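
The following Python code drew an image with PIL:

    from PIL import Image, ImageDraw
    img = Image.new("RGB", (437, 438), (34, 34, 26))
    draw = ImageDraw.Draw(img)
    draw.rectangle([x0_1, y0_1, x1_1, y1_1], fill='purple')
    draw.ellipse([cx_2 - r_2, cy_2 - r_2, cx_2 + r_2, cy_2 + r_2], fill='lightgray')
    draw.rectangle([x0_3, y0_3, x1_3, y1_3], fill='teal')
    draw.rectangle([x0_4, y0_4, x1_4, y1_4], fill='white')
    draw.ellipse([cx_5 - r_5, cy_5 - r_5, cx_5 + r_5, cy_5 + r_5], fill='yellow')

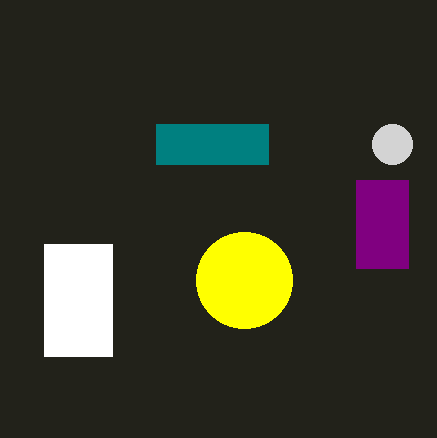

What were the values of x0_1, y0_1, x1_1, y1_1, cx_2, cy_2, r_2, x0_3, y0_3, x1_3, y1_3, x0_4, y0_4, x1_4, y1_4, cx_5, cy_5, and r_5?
x0_1 = 356, y0_1 = 180, x1_1 = 408, y1_1 = 268, cx_2 = 392, cy_2 = 144, r_2 = 20, x0_3 = 156, y0_3 = 124, x1_3 = 268, y1_3 = 164, x0_4 = 44, y0_4 = 244, x1_4 = 112, y1_4 = 356, cx_5 = 244, cy_5 = 280, r_5 = 48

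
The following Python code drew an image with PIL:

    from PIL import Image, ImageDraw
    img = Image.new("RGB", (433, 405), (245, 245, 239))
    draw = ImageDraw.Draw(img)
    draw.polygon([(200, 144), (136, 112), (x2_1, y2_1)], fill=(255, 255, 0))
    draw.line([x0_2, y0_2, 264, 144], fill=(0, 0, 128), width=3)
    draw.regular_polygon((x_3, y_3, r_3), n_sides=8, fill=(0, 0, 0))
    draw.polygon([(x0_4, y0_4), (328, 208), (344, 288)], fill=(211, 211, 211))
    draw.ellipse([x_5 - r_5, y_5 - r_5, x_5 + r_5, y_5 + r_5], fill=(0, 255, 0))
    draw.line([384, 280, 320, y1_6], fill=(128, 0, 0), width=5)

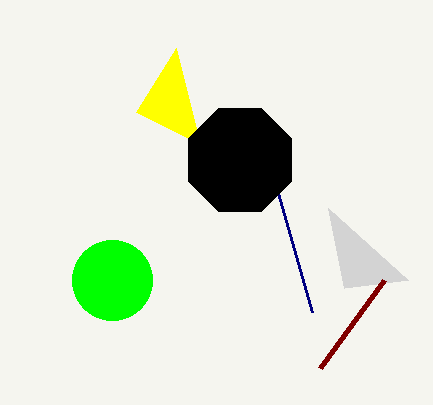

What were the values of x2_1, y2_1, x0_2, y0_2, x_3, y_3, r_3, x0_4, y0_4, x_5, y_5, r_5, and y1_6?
x2_1 = 176; y2_1 = 48; x0_2 = 312; y0_2 = 312; x_3 = 240; y_3 = 160; r_3 = 56; x0_4 = 408; y0_4 = 280; x_5 = 112; y_5 = 280; r_5 = 40; y1_6 = 368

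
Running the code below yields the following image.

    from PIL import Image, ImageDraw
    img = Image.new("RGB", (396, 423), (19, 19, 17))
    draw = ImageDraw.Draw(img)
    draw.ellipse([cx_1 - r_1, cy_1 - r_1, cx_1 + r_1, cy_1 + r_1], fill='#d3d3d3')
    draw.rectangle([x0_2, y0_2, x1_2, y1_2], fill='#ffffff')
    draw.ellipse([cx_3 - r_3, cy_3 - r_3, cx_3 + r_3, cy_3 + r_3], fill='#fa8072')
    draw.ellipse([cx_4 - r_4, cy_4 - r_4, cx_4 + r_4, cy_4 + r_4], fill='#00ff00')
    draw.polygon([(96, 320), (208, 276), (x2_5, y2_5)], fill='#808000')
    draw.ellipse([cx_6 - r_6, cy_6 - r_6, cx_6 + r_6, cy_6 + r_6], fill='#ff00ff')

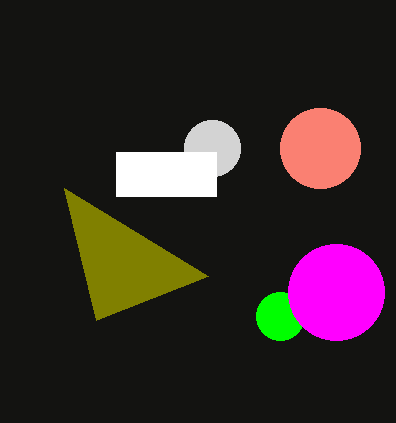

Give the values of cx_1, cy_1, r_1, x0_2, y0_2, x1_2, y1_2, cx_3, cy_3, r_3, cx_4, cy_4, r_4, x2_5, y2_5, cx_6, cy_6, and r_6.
cx_1 = 212
cy_1 = 148
r_1 = 28
x0_2 = 116
y0_2 = 152
x1_2 = 216
y1_2 = 196
cx_3 = 320
cy_3 = 148
r_3 = 40
cx_4 = 280
cy_4 = 316
r_4 = 24
x2_5 = 64
y2_5 = 188
cx_6 = 336
cy_6 = 292
r_6 = 48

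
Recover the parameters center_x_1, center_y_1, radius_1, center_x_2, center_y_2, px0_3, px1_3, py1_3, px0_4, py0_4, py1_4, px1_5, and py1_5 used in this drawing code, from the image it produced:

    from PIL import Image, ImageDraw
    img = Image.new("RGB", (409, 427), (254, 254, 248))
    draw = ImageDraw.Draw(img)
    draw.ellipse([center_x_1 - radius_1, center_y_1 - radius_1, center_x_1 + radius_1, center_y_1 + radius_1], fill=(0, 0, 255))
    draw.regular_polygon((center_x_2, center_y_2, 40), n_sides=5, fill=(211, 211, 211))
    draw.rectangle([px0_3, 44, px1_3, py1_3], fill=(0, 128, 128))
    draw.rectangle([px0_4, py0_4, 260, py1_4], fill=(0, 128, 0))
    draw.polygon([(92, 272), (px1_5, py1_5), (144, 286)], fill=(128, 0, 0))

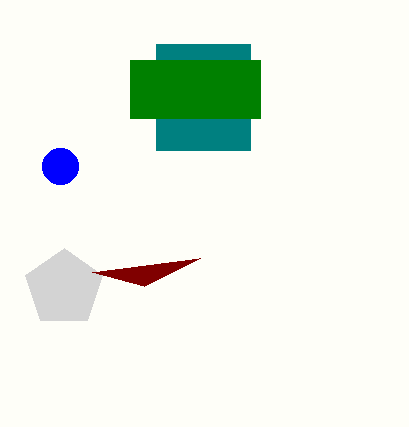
center_x_1 = 60, center_y_1 = 166, radius_1 = 18, center_x_2 = 64, center_y_2 = 288, px0_3 = 156, px1_3 = 250, py1_3 = 150, px0_4 = 130, py0_4 = 60, py1_4 = 118, px1_5 = 200, py1_5 = 258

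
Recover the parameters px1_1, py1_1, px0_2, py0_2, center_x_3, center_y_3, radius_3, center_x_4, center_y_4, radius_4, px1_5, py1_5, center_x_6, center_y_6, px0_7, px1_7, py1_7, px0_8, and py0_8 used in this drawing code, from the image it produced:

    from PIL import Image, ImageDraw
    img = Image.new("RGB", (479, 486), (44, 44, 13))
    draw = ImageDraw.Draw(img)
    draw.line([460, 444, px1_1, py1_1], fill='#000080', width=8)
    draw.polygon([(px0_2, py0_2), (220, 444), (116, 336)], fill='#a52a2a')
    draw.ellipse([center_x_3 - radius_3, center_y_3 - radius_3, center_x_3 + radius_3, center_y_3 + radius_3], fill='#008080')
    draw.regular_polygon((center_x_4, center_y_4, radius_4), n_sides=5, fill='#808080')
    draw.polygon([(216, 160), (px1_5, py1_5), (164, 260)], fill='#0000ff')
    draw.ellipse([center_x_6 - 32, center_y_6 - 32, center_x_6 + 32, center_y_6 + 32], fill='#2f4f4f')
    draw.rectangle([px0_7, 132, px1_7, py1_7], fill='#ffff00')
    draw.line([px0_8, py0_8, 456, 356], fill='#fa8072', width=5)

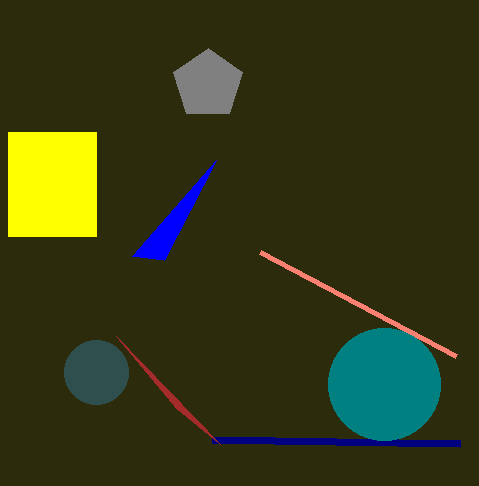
px1_1 = 212; py1_1 = 440; px0_2 = 176; py0_2 = 408; center_x_3 = 384; center_y_3 = 384; radius_3 = 56; center_x_4 = 208; center_y_4 = 84; radius_4 = 36; px1_5 = 132; py1_5 = 256; center_x_6 = 96; center_y_6 = 372; px0_7 = 8; px1_7 = 96; py1_7 = 236; px0_8 = 260; py0_8 = 252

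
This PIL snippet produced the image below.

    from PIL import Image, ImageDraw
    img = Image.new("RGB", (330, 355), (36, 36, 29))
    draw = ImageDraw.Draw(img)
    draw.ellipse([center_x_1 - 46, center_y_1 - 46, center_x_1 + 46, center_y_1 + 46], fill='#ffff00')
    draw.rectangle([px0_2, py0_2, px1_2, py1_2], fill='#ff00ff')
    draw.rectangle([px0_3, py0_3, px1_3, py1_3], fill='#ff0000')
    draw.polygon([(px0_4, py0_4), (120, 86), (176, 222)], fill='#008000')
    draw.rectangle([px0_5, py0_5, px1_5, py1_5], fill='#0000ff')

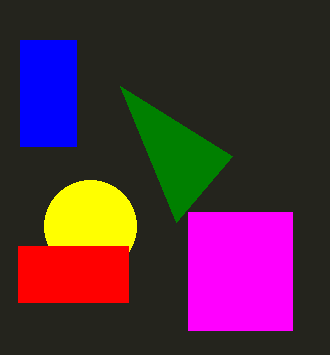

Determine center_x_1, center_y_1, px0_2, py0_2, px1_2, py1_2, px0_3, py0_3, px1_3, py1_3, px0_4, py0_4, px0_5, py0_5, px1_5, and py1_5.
center_x_1 = 90, center_y_1 = 226, px0_2 = 188, py0_2 = 212, px1_2 = 292, py1_2 = 330, px0_3 = 18, py0_3 = 246, px1_3 = 128, py1_3 = 302, px0_4 = 232, py0_4 = 156, px0_5 = 20, py0_5 = 40, px1_5 = 76, py1_5 = 146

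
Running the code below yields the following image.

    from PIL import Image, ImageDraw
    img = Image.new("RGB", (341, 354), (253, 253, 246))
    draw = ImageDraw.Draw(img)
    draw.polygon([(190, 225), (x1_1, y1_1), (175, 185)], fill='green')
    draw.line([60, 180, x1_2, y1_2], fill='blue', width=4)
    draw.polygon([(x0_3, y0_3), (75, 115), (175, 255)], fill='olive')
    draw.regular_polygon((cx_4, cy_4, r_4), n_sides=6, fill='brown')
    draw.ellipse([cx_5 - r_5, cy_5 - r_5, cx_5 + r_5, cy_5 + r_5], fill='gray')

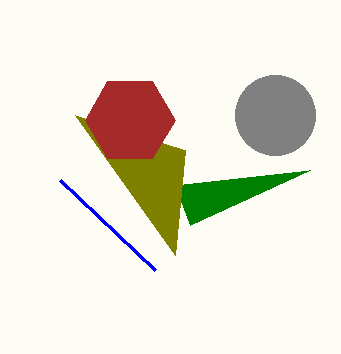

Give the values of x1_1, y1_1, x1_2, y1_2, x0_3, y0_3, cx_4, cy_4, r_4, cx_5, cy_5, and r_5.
x1_1 = 310
y1_1 = 170
x1_2 = 155
y1_2 = 270
x0_3 = 185
y0_3 = 150
cx_4 = 130
cy_4 = 120
r_4 = 45
cx_5 = 275
cy_5 = 115
r_5 = 40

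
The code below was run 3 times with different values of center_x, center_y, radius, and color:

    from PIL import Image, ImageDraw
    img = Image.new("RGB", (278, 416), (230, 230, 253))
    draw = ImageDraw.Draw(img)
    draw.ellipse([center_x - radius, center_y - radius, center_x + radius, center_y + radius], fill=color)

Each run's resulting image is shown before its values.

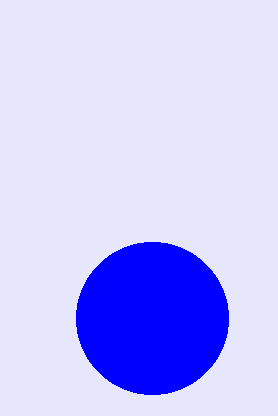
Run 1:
center_x = 152; center_y = 318; radius = 76; color = 'blue'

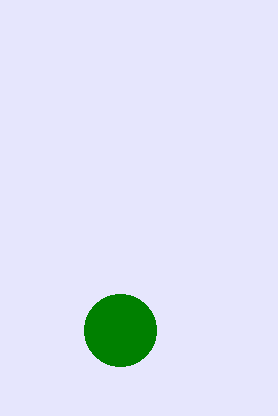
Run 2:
center_x = 120
center_y = 330
radius = 36
color = 'green'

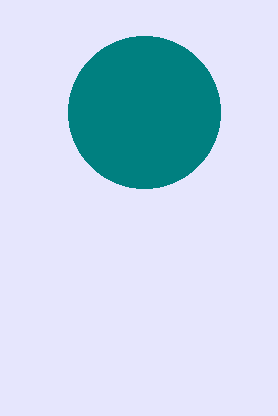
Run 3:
center_x = 144, center_y = 112, radius = 76, color = 'teal'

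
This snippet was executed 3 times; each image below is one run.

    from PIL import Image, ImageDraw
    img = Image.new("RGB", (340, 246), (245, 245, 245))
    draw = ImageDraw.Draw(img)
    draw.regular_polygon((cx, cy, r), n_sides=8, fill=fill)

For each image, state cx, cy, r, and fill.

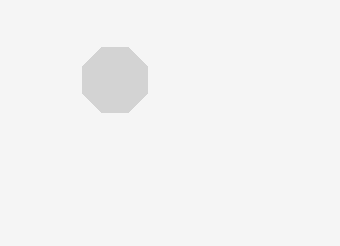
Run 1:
cx = 115; cy = 80; r = 35; fill = 'lightgray'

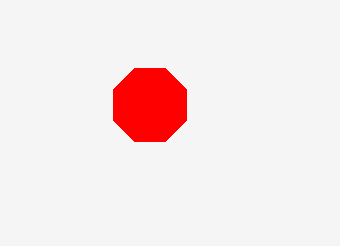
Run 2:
cx = 150, cy = 105, r = 40, fill = 'red'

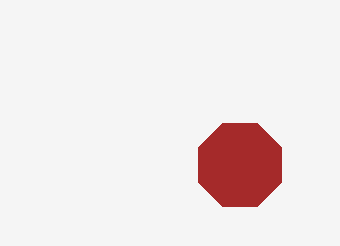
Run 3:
cx = 240
cy = 165
r = 45
fill = 'brown'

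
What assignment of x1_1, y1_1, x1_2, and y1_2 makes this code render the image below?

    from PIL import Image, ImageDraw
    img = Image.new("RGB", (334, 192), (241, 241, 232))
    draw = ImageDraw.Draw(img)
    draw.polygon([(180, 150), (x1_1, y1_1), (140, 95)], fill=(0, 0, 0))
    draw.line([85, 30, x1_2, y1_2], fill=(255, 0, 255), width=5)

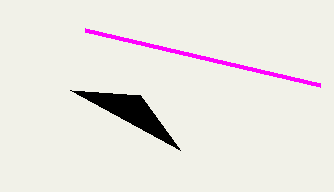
x1_1 = 70
y1_1 = 90
x1_2 = 320
y1_2 = 85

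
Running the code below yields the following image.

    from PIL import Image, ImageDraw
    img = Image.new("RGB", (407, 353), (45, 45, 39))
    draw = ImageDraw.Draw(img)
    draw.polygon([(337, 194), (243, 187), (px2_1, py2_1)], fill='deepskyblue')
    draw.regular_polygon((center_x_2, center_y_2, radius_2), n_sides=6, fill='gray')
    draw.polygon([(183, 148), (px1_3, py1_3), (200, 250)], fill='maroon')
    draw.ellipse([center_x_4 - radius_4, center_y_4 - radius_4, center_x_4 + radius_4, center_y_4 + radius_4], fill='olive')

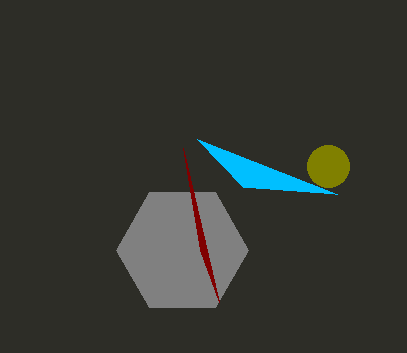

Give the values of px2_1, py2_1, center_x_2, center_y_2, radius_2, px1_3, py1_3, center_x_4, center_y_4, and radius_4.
px2_1 = 197, py2_1 = 139, center_x_2 = 182, center_y_2 = 250, radius_2 = 66, px1_3 = 219, py1_3 = 302, center_x_4 = 328, center_y_4 = 166, radius_4 = 21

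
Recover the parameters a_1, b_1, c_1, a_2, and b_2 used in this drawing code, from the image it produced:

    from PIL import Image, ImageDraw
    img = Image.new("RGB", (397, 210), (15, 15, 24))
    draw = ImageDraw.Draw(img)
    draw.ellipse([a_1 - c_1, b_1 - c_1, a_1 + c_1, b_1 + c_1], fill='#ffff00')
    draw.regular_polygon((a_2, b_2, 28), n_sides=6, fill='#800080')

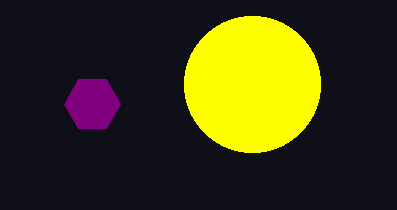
a_1 = 252
b_1 = 84
c_1 = 68
a_2 = 92
b_2 = 104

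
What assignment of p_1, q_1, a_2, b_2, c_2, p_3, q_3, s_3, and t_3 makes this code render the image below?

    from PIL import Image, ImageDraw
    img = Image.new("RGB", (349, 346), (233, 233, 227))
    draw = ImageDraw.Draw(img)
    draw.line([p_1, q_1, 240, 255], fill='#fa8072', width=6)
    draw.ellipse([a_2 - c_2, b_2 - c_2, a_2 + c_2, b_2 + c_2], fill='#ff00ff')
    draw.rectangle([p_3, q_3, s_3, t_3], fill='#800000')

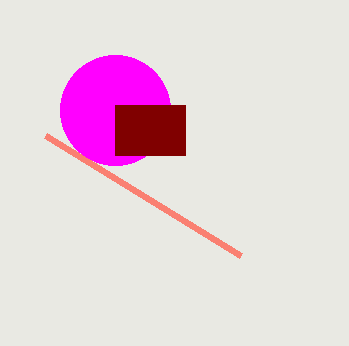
p_1 = 45, q_1 = 135, a_2 = 115, b_2 = 110, c_2 = 55, p_3 = 115, q_3 = 105, s_3 = 185, t_3 = 155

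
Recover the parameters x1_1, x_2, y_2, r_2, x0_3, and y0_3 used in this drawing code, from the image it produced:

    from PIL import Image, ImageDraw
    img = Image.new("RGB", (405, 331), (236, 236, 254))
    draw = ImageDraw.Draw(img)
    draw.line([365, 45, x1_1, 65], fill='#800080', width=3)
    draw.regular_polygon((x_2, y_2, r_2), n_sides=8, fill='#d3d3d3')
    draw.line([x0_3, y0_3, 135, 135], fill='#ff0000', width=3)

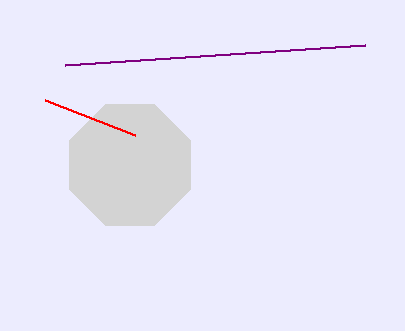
x1_1 = 65; x_2 = 130; y_2 = 165; r_2 = 65; x0_3 = 45; y0_3 = 100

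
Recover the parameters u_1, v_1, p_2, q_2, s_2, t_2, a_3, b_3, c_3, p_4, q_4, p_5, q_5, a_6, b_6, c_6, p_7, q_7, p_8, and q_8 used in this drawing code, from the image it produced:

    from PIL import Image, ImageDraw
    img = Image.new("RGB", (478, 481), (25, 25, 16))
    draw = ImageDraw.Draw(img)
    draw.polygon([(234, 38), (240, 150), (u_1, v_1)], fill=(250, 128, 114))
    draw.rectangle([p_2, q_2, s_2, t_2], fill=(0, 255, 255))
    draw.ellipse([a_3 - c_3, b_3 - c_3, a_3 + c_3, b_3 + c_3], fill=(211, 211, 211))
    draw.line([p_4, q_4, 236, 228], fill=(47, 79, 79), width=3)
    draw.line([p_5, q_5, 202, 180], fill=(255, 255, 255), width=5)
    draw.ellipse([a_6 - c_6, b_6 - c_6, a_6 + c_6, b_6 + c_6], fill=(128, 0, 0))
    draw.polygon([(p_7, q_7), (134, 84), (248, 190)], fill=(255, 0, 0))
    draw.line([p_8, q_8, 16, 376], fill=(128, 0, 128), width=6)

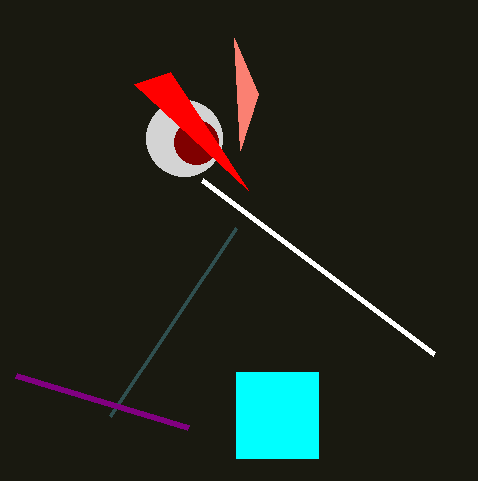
u_1 = 258; v_1 = 94; p_2 = 236; q_2 = 372; s_2 = 318; t_2 = 458; a_3 = 184; b_3 = 138; c_3 = 38; p_4 = 110; q_4 = 416; p_5 = 434; q_5 = 354; a_6 = 196; b_6 = 142; c_6 = 22; p_7 = 170; q_7 = 72; p_8 = 188; q_8 = 428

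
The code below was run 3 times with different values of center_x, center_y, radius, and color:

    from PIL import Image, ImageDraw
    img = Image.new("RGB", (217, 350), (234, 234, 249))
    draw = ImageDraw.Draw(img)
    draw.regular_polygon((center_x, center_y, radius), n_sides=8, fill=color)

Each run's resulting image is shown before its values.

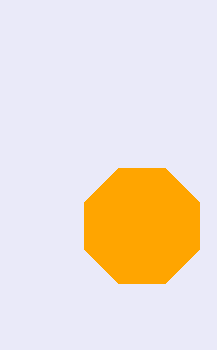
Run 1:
center_x = 142
center_y = 226
radius = 62
color = 'orange'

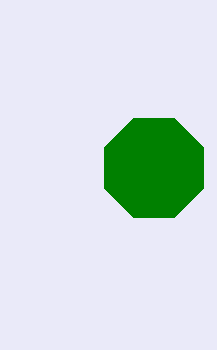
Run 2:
center_x = 154; center_y = 168; radius = 54; color = 'green'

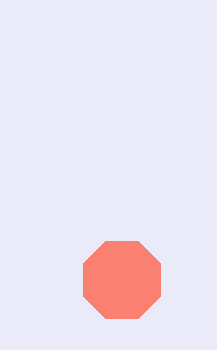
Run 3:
center_x = 122
center_y = 280
radius = 42
color = 'salmon'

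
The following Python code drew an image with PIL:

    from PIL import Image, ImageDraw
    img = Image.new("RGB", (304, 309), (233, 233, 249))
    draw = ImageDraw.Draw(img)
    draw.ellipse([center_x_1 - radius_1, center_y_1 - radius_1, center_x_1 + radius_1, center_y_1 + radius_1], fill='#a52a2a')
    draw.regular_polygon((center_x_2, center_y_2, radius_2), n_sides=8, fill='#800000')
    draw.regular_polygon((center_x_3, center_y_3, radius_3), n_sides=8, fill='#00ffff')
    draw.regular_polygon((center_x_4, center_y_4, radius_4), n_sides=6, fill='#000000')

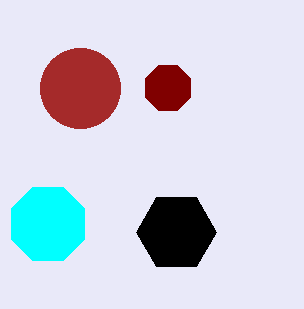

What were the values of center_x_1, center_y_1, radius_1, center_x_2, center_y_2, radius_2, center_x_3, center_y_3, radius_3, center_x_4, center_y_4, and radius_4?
center_x_1 = 80
center_y_1 = 88
radius_1 = 40
center_x_2 = 168
center_y_2 = 88
radius_2 = 24
center_x_3 = 48
center_y_3 = 224
radius_3 = 40
center_x_4 = 176
center_y_4 = 232
radius_4 = 40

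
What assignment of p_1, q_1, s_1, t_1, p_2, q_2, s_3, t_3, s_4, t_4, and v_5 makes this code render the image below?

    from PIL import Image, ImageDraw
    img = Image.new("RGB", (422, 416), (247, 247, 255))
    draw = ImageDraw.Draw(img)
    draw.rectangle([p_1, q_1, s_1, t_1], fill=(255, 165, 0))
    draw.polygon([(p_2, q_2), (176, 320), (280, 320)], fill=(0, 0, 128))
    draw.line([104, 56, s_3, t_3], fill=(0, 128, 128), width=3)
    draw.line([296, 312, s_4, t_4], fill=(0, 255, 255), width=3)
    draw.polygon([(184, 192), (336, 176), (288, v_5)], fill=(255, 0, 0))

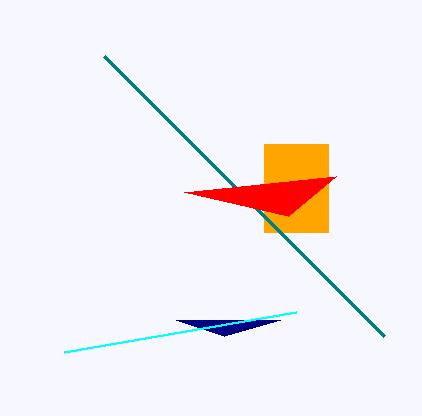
p_1 = 264, q_1 = 144, s_1 = 328, t_1 = 232, p_2 = 224, q_2 = 336, s_3 = 384, t_3 = 336, s_4 = 64, t_4 = 352, v_5 = 216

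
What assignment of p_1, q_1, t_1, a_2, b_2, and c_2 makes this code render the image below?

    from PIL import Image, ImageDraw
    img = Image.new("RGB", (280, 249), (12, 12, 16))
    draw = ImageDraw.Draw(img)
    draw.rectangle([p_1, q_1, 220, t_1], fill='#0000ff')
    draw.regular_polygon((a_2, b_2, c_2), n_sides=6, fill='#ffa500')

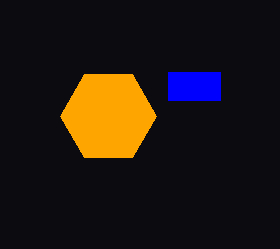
p_1 = 168
q_1 = 72
t_1 = 100
a_2 = 108
b_2 = 116
c_2 = 48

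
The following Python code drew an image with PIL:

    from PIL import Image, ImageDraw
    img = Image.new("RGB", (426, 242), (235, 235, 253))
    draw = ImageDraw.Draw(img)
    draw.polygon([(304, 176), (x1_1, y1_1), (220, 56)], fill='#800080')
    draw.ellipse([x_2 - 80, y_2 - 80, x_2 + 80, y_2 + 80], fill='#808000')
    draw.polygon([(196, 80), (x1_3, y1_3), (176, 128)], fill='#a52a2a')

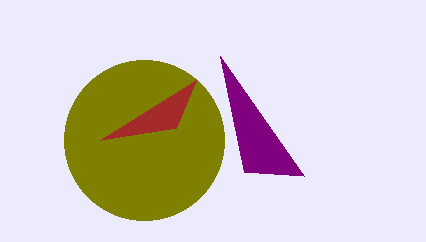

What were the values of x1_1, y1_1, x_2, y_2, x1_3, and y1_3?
x1_1 = 244; y1_1 = 172; x_2 = 144; y_2 = 140; x1_3 = 100; y1_3 = 140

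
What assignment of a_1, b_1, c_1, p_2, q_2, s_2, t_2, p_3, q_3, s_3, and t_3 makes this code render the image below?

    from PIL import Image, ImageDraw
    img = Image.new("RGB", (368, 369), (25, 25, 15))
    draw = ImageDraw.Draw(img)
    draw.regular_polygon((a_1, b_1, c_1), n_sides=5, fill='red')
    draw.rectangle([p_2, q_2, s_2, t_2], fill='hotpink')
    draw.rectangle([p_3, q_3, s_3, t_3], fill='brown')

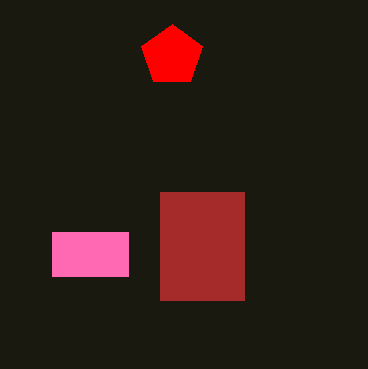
a_1 = 172; b_1 = 56; c_1 = 32; p_2 = 52; q_2 = 232; s_2 = 128; t_2 = 276; p_3 = 160; q_3 = 192; s_3 = 244; t_3 = 300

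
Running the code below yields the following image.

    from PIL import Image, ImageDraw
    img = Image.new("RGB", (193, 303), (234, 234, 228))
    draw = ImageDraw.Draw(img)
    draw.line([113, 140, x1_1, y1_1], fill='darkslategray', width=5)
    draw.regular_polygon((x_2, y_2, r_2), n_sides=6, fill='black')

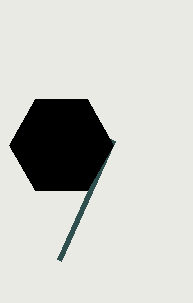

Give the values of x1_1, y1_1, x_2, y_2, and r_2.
x1_1 = 59; y1_1 = 260; x_2 = 61; y_2 = 145; r_2 = 52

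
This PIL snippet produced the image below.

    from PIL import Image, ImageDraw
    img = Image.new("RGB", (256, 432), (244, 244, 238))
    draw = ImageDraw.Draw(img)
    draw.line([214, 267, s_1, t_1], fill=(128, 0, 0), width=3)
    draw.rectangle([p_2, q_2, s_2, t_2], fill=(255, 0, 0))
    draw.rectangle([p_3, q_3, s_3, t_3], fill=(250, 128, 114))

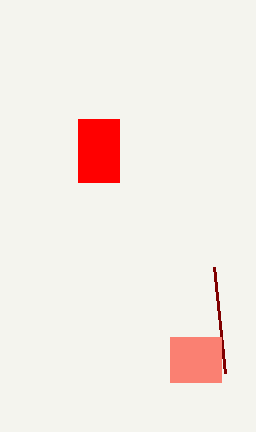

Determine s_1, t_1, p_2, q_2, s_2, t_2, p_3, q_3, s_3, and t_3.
s_1 = 225, t_1 = 373, p_2 = 78, q_2 = 119, s_2 = 119, t_2 = 182, p_3 = 170, q_3 = 337, s_3 = 221, t_3 = 382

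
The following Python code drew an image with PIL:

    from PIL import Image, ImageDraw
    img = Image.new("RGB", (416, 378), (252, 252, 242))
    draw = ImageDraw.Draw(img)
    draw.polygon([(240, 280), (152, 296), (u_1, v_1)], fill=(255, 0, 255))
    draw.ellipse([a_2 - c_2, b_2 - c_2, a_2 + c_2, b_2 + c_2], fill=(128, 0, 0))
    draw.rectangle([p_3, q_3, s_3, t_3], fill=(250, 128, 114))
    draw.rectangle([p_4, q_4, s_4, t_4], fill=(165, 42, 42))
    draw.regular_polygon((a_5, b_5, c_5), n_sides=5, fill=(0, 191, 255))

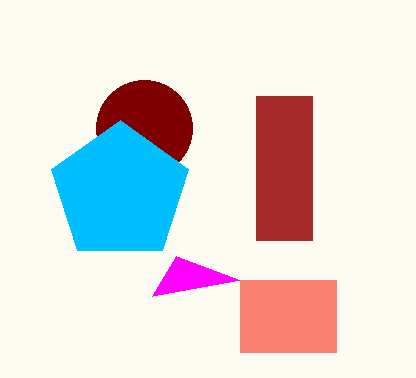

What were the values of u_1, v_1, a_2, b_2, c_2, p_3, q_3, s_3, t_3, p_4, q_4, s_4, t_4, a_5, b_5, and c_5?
u_1 = 176, v_1 = 256, a_2 = 144, b_2 = 128, c_2 = 48, p_3 = 240, q_3 = 280, s_3 = 336, t_3 = 352, p_4 = 256, q_4 = 96, s_4 = 312, t_4 = 240, a_5 = 120, b_5 = 192, c_5 = 72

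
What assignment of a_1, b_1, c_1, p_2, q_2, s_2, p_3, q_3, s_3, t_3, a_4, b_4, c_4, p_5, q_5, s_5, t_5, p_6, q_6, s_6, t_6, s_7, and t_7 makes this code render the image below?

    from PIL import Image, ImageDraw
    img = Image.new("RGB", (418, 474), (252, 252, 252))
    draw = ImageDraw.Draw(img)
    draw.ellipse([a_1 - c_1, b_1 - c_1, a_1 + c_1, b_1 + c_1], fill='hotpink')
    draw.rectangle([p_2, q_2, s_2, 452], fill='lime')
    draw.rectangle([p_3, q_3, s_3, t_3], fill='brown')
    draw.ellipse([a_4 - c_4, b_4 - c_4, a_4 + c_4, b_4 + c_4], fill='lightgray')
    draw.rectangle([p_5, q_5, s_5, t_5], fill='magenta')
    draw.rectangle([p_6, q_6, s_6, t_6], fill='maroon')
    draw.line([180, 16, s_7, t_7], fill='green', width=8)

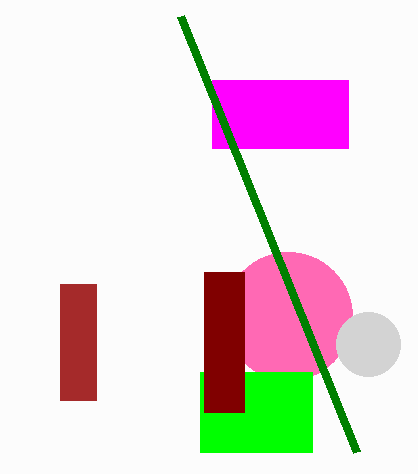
a_1 = 288
b_1 = 316
c_1 = 64
p_2 = 200
q_2 = 372
s_2 = 312
p_3 = 60
q_3 = 284
s_3 = 96
t_3 = 400
a_4 = 368
b_4 = 344
c_4 = 32
p_5 = 212
q_5 = 80
s_5 = 348
t_5 = 148
p_6 = 204
q_6 = 272
s_6 = 244
t_6 = 412
s_7 = 356
t_7 = 452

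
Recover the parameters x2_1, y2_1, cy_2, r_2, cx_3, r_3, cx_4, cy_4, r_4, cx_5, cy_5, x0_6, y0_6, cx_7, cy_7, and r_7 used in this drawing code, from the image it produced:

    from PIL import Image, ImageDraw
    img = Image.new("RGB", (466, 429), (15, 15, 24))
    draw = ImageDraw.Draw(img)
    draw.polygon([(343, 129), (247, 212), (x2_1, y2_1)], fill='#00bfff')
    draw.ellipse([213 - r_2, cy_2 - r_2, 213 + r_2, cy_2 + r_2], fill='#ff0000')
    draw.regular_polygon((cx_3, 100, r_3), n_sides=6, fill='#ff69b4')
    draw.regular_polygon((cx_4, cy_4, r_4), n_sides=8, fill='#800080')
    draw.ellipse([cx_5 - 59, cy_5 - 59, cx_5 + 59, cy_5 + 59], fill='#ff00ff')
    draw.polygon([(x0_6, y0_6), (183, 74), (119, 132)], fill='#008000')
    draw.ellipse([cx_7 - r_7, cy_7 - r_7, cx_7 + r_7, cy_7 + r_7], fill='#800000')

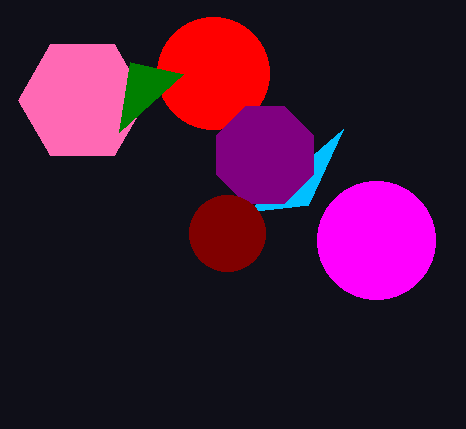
x2_1 = 308; y2_1 = 205; cy_2 = 73; r_2 = 56; cx_3 = 82; r_3 = 64; cx_4 = 265; cy_4 = 155; r_4 = 52; cx_5 = 376; cy_5 = 240; x0_6 = 130; y0_6 = 62; cx_7 = 227; cy_7 = 233; r_7 = 38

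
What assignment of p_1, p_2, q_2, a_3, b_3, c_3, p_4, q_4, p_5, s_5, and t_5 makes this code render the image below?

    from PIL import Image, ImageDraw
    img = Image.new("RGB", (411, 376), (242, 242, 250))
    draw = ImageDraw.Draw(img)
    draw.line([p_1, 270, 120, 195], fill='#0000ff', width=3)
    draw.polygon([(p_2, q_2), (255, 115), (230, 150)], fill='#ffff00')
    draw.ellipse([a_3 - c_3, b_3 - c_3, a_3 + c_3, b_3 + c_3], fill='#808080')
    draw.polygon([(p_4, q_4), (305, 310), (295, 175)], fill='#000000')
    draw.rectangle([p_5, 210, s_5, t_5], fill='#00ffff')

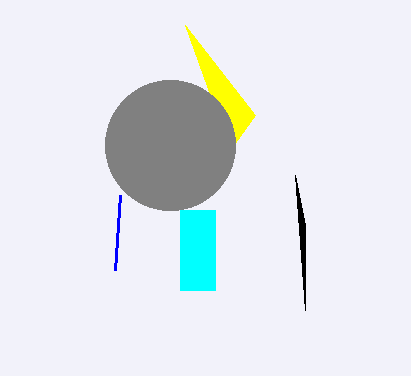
p_1 = 115; p_2 = 185; q_2 = 25; a_3 = 170; b_3 = 145; c_3 = 65; p_4 = 305; q_4 = 225; p_5 = 180; s_5 = 215; t_5 = 290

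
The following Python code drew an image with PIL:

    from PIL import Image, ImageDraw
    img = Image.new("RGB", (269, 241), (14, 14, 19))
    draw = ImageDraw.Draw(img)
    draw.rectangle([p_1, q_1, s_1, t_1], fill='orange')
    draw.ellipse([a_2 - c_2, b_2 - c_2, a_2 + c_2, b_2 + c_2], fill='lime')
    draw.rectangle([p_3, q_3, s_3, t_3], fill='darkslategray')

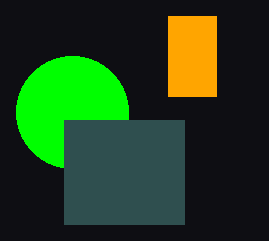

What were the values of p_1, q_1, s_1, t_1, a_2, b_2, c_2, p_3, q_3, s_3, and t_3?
p_1 = 168, q_1 = 16, s_1 = 216, t_1 = 96, a_2 = 72, b_2 = 112, c_2 = 56, p_3 = 64, q_3 = 120, s_3 = 184, t_3 = 224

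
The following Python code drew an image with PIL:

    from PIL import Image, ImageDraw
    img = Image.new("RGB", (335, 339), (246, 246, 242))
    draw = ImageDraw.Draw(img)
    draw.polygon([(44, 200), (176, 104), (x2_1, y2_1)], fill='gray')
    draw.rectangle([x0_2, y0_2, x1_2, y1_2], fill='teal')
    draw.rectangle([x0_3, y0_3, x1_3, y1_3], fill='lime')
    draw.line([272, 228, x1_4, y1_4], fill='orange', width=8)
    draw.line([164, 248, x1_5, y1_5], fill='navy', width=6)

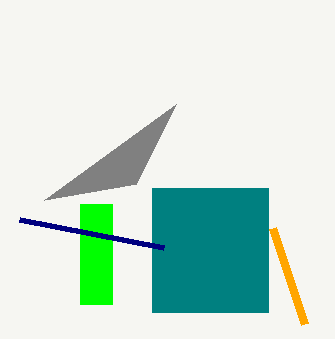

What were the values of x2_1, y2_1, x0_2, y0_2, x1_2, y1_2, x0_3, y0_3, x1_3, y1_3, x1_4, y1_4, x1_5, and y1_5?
x2_1 = 136; y2_1 = 184; x0_2 = 152; y0_2 = 188; x1_2 = 268; y1_2 = 312; x0_3 = 80; y0_3 = 204; x1_3 = 112; y1_3 = 304; x1_4 = 304; y1_4 = 324; x1_5 = 20; y1_5 = 220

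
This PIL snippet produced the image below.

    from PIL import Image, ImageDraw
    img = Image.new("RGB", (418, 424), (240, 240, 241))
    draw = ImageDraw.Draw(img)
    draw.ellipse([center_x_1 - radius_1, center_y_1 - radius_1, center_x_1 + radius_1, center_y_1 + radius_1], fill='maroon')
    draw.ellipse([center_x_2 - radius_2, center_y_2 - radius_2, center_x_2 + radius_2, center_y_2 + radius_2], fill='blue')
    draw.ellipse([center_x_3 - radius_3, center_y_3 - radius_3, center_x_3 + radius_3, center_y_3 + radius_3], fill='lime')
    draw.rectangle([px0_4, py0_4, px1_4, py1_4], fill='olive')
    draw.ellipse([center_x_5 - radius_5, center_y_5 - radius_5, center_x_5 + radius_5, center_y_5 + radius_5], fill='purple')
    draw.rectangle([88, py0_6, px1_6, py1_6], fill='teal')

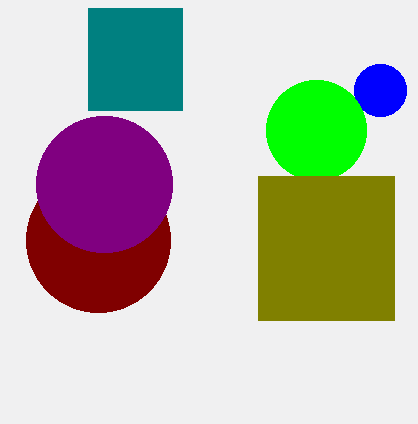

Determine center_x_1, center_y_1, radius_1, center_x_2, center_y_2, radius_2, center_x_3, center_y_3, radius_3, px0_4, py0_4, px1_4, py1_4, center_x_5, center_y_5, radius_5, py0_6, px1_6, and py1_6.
center_x_1 = 98, center_y_1 = 240, radius_1 = 72, center_x_2 = 380, center_y_2 = 90, radius_2 = 26, center_x_3 = 316, center_y_3 = 130, radius_3 = 50, px0_4 = 258, py0_4 = 176, px1_4 = 394, py1_4 = 320, center_x_5 = 104, center_y_5 = 184, radius_5 = 68, py0_6 = 8, px1_6 = 182, py1_6 = 110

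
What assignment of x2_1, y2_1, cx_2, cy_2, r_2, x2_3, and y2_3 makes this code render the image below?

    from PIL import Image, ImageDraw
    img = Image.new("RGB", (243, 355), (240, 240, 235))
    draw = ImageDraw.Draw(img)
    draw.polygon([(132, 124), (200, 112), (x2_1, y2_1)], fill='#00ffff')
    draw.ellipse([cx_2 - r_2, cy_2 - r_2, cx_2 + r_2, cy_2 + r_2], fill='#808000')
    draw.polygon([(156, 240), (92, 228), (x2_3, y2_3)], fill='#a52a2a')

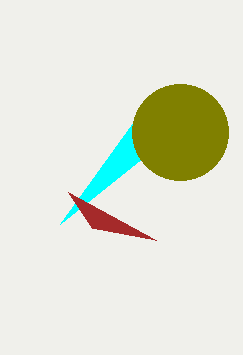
x2_1 = 60
y2_1 = 224
cx_2 = 180
cy_2 = 132
r_2 = 48
x2_3 = 68
y2_3 = 192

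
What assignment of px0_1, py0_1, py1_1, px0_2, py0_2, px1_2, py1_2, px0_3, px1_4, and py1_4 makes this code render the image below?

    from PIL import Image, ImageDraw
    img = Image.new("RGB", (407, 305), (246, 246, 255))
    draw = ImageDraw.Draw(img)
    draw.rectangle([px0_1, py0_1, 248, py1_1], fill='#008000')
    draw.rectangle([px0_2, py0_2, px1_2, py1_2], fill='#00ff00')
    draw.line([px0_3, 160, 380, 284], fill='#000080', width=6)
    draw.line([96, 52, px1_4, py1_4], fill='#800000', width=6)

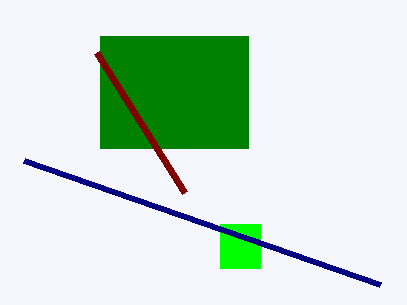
px0_1 = 100
py0_1 = 36
py1_1 = 148
px0_2 = 220
py0_2 = 224
px1_2 = 260
py1_2 = 268
px0_3 = 24
px1_4 = 184
py1_4 = 192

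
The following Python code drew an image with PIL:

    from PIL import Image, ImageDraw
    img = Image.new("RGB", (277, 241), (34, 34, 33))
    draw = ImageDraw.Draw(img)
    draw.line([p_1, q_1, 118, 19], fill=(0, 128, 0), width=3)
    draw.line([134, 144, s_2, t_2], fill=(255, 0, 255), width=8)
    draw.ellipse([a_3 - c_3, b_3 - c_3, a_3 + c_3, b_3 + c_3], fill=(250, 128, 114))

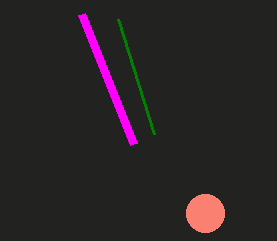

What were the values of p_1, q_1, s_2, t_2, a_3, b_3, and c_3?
p_1 = 154; q_1 = 134; s_2 = 82; t_2 = 14; a_3 = 205; b_3 = 213; c_3 = 19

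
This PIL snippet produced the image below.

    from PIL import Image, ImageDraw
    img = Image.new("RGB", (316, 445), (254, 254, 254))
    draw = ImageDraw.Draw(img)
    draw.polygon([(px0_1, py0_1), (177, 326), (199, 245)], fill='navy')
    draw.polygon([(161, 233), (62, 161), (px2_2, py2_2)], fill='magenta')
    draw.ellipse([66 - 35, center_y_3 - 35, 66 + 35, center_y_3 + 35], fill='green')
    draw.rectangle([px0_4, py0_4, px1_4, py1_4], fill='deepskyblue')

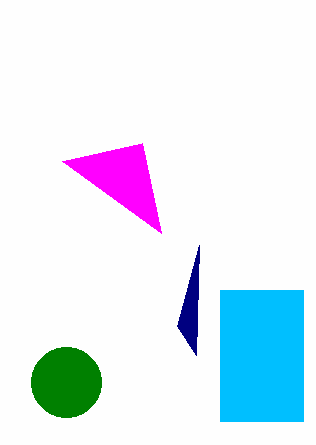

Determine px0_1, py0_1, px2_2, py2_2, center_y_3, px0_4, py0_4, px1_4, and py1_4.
px0_1 = 196; py0_1 = 355; px2_2 = 142; py2_2 = 143; center_y_3 = 382; px0_4 = 220; py0_4 = 290; px1_4 = 303; py1_4 = 421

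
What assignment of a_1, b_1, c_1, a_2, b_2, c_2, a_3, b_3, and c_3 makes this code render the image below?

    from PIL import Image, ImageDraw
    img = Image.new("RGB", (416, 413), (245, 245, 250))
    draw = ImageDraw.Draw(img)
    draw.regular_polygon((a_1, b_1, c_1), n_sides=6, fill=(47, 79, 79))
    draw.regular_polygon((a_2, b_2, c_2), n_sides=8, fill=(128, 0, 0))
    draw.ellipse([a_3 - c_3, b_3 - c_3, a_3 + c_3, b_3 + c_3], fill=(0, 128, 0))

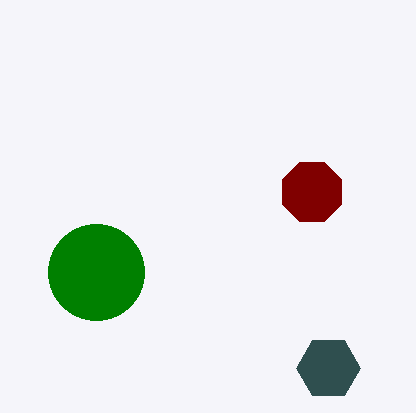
a_1 = 328, b_1 = 368, c_1 = 32, a_2 = 312, b_2 = 192, c_2 = 32, a_3 = 96, b_3 = 272, c_3 = 48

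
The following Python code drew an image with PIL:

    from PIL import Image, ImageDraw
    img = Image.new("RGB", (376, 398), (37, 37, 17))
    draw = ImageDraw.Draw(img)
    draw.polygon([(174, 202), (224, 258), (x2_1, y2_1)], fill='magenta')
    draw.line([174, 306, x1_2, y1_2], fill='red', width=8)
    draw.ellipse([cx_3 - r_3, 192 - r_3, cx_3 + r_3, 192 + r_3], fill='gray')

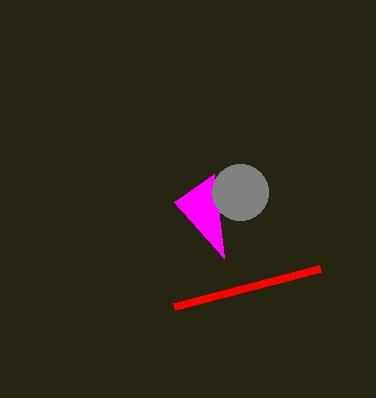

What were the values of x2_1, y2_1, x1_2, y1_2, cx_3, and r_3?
x2_1 = 214; y2_1 = 174; x1_2 = 320; y1_2 = 268; cx_3 = 240; r_3 = 28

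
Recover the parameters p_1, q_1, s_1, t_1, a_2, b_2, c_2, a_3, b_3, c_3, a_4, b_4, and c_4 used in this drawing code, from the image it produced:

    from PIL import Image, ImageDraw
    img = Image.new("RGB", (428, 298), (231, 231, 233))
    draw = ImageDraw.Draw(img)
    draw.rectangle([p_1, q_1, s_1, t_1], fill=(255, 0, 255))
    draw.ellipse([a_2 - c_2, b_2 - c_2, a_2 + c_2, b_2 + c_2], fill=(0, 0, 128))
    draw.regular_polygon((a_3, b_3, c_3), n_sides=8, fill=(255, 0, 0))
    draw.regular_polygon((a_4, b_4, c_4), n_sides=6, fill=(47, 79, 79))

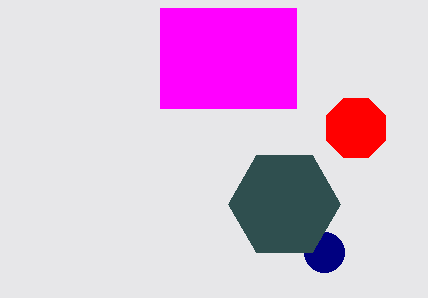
p_1 = 160
q_1 = 8
s_1 = 296
t_1 = 108
a_2 = 324
b_2 = 252
c_2 = 20
a_3 = 356
b_3 = 128
c_3 = 32
a_4 = 284
b_4 = 204
c_4 = 56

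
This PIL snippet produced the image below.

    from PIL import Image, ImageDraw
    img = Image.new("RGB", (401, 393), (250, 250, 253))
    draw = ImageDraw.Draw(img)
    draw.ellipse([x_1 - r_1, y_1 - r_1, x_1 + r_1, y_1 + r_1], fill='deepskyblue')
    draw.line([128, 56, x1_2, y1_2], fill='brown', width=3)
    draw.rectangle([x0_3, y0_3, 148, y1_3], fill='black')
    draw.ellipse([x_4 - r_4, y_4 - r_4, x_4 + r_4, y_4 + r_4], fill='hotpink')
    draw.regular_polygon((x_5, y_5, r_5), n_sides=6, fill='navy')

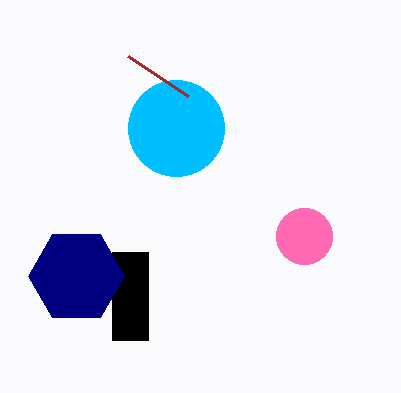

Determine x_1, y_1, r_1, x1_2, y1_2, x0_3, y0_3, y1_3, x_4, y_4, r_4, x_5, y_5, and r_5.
x_1 = 176; y_1 = 128; r_1 = 48; x1_2 = 188; y1_2 = 96; x0_3 = 112; y0_3 = 252; y1_3 = 340; x_4 = 304; y_4 = 236; r_4 = 28; x_5 = 76; y_5 = 276; r_5 = 48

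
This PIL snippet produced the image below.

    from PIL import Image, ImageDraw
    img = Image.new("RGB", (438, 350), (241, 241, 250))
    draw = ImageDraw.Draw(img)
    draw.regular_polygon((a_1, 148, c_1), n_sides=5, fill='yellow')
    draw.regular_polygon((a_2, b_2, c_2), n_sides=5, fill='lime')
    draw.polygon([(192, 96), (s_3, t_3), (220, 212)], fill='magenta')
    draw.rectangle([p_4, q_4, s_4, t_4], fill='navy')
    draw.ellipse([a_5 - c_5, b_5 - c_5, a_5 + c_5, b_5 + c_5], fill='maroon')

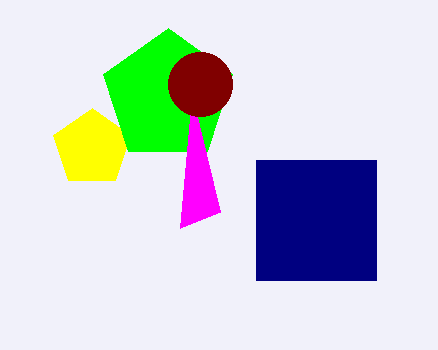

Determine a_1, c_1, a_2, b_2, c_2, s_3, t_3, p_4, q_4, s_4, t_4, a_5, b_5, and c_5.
a_1 = 92; c_1 = 40; a_2 = 168; b_2 = 96; c_2 = 68; s_3 = 180; t_3 = 228; p_4 = 256; q_4 = 160; s_4 = 376; t_4 = 280; a_5 = 200; b_5 = 84; c_5 = 32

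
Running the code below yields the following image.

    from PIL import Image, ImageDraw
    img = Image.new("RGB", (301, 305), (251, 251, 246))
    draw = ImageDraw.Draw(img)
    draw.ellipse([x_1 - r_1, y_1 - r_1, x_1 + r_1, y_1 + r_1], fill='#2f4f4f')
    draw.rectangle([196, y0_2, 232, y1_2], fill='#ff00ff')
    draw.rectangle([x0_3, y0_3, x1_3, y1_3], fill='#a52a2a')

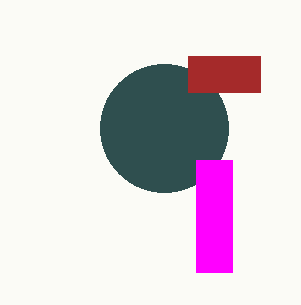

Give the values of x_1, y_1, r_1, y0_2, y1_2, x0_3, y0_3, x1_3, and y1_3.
x_1 = 164; y_1 = 128; r_1 = 64; y0_2 = 160; y1_2 = 272; x0_3 = 188; y0_3 = 56; x1_3 = 260; y1_3 = 92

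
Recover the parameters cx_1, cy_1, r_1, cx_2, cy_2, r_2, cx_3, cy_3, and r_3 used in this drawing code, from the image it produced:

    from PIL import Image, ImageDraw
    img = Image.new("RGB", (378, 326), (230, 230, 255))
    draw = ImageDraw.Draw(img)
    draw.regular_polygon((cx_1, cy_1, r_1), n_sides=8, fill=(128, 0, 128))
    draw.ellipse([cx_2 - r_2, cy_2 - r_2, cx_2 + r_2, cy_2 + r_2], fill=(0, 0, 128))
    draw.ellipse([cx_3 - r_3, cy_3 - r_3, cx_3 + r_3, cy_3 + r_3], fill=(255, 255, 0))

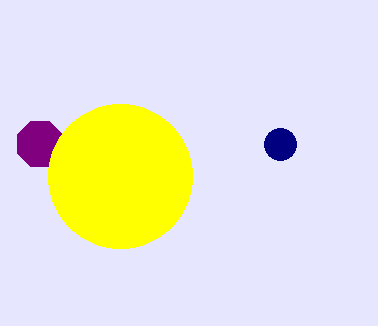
cx_1 = 40, cy_1 = 144, r_1 = 24, cx_2 = 280, cy_2 = 144, r_2 = 16, cx_3 = 120, cy_3 = 176, r_3 = 72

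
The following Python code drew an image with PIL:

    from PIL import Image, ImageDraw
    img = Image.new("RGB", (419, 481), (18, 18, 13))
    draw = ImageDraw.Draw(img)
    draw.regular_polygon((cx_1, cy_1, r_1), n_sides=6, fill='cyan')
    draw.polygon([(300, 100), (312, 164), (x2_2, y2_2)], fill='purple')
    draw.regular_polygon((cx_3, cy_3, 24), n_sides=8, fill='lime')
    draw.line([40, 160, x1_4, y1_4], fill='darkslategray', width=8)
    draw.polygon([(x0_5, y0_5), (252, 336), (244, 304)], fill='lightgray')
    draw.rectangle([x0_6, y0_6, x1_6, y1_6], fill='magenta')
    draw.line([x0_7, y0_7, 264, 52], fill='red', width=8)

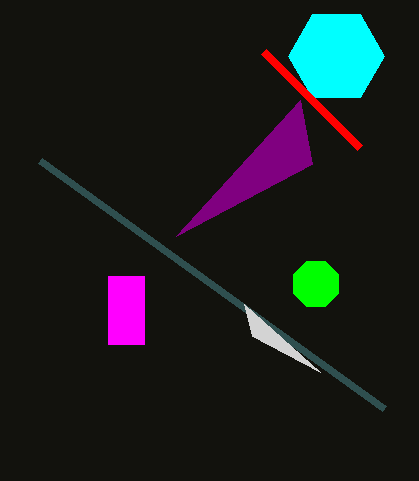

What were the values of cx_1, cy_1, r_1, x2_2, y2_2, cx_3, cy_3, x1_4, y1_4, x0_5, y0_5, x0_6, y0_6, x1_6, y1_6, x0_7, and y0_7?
cx_1 = 336; cy_1 = 56; r_1 = 48; x2_2 = 176; y2_2 = 236; cx_3 = 316; cy_3 = 284; x1_4 = 384; y1_4 = 408; x0_5 = 320; y0_5 = 372; x0_6 = 108; y0_6 = 276; x1_6 = 144; y1_6 = 344; x0_7 = 360; y0_7 = 148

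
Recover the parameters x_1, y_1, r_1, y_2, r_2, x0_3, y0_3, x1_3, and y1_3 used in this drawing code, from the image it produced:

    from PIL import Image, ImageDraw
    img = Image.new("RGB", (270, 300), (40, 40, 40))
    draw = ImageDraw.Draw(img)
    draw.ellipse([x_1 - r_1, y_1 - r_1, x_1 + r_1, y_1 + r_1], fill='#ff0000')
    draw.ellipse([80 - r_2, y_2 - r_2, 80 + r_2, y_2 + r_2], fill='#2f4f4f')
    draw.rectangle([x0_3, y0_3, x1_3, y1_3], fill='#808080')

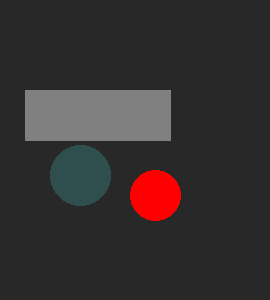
x_1 = 155
y_1 = 195
r_1 = 25
y_2 = 175
r_2 = 30
x0_3 = 25
y0_3 = 90
x1_3 = 170
y1_3 = 140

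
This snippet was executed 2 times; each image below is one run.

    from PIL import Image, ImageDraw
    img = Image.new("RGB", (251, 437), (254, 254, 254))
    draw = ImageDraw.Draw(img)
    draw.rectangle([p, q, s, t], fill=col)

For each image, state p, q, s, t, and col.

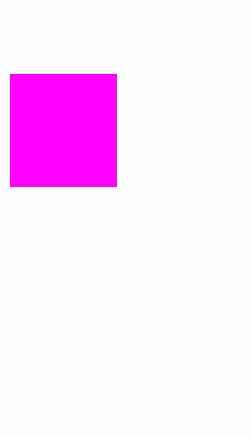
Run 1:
p = 10
q = 74
s = 116
t = 186
col = 'magenta'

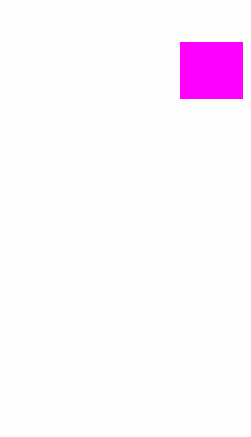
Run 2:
p = 180, q = 42, s = 242, t = 98, col = 'magenta'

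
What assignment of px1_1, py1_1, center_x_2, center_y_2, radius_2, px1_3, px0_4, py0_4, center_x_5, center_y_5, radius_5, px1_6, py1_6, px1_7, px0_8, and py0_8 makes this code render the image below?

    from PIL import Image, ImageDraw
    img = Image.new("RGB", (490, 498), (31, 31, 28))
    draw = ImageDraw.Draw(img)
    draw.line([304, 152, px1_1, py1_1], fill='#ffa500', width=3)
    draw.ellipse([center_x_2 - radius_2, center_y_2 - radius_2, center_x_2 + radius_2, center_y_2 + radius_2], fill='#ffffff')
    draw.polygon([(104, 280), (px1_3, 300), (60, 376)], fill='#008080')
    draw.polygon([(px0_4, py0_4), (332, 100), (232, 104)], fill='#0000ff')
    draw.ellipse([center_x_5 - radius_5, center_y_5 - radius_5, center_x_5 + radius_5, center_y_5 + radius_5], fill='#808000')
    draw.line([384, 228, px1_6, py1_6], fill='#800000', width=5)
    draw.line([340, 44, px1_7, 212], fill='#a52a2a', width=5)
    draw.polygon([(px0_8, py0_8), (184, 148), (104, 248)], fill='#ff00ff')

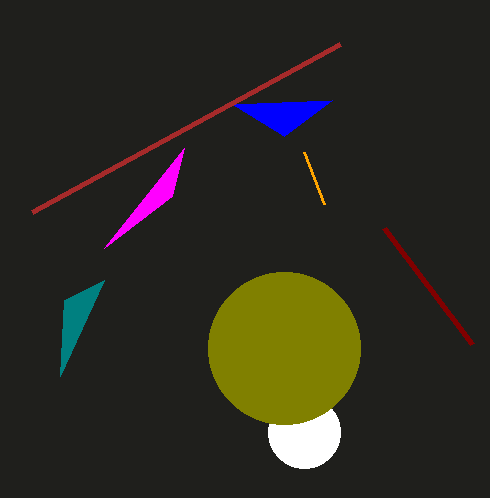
px1_1 = 324
py1_1 = 204
center_x_2 = 304
center_y_2 = 432
radius_2 = 36
px1_3 = 64
px0_4 = 284
py0_4 = 136
center_x_5 = 284
center_y_5 = 348
radius_5 = 76
px1_6 = 472
py1_6 = 344
px1_7 = 32
px0_8 = 172
py0_8 = 196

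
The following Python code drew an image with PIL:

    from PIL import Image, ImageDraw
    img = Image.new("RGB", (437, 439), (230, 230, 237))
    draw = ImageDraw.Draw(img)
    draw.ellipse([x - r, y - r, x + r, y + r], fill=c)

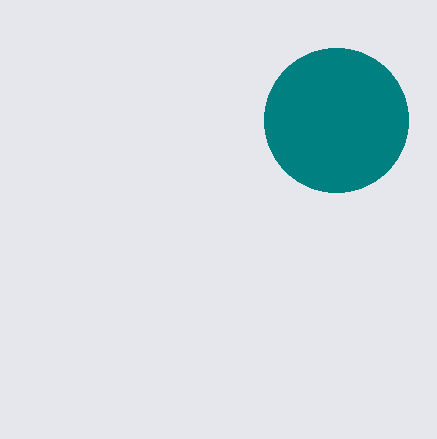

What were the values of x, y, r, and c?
x = 336
y = 120
r = 72
c = 'teal'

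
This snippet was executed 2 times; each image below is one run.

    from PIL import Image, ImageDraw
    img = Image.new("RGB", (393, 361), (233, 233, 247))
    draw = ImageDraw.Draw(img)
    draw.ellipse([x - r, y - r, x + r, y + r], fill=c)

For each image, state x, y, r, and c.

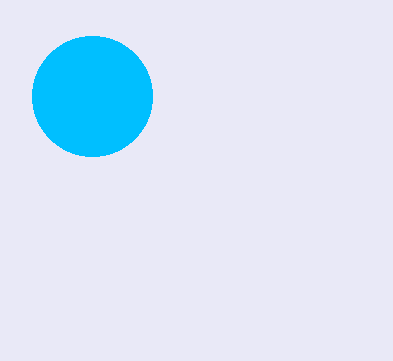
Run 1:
x = 92, y = 96, r = 60, c = 'deepskyblue'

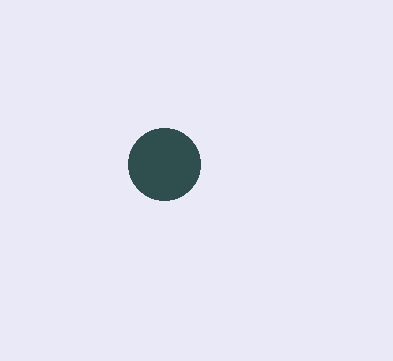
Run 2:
x = 164
y = 164
r = 36
c = 'darkslategray'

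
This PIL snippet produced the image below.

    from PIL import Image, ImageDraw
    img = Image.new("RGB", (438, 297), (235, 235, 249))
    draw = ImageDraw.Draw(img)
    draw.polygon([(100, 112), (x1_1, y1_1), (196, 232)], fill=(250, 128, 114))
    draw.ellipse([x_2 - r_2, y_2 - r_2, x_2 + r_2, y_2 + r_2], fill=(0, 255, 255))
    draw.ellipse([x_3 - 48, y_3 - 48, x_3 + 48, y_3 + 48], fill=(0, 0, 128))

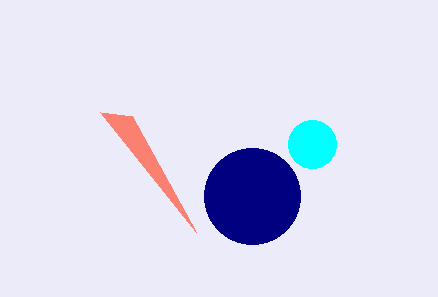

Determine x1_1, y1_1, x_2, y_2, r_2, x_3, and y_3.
x1_1 = 132; y1_1 = 116; x_2 = 312; y_2 = 144; r_2 = 24; x_3 = 252; y_3 = 196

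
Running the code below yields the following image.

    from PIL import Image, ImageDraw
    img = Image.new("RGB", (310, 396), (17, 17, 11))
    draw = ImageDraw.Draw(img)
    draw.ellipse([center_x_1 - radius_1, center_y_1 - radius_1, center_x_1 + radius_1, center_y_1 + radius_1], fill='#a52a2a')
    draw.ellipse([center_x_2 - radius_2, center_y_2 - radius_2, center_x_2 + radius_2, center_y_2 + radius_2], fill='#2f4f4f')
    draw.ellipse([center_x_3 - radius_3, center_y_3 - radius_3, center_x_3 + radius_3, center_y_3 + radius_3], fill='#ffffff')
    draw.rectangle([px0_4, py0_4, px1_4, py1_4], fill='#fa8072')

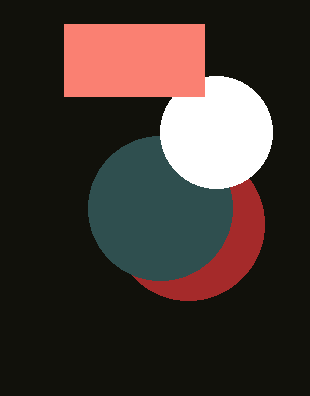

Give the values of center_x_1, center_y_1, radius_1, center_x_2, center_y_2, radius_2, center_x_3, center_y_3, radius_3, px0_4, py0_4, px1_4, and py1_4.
center_x_1 = 188
center_y_1 = 224
radius_1 = 76
center_x_2 = 160
center_y_2 = 208
radius_2 = 72
center_x_3 = 216
center_y_3 = 132
radius_3 = 56
px0_4 = 64
py0_4 = 24
px1_4 = 204
py1_4 = 96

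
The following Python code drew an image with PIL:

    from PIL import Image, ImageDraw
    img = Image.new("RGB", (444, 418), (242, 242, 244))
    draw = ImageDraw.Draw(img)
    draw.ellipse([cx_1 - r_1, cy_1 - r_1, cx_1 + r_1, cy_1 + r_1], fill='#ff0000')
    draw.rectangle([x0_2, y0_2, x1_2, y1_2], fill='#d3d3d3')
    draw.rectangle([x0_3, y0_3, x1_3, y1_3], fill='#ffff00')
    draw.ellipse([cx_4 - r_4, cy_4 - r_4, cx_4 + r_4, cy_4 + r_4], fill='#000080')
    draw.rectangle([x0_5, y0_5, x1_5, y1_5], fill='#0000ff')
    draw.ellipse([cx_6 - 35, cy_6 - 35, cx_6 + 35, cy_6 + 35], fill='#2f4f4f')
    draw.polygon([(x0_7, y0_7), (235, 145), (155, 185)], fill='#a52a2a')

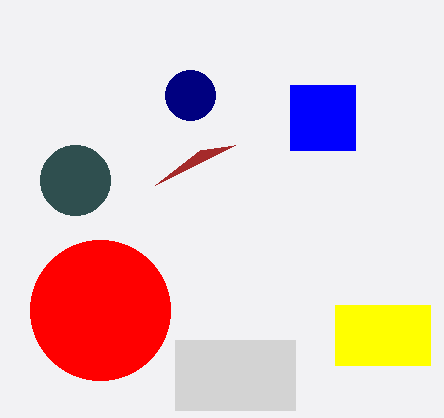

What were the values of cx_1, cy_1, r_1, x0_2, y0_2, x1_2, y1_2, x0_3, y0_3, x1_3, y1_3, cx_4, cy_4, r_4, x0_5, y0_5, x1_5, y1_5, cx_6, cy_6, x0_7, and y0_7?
cx_1 = 100
cy_1 = 310
r_1 = 70
x0_2 = 175
y0_2 = 340
x1_2 = 295
y1_2 = 410
x0_3 = 335
y0_3 = 305
x1_3 = 430
y1_3 = 365
cx_4 = 190
cy_4 = 95
r_4 = 25
x0_5 = 290
y0_5 = 85
x1_5 = 355
y1_5 = 150
cx_6 = 75
cy_6 = 180
x0_7 = 200
y0_7 = 150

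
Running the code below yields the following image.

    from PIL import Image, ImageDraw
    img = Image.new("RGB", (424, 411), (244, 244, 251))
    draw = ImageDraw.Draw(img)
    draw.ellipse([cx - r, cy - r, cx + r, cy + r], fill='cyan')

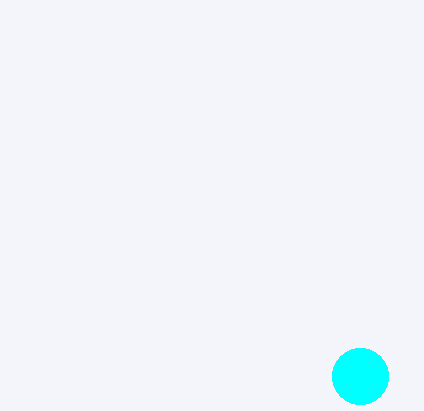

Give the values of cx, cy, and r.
cx = 360; cy = 376; r = 28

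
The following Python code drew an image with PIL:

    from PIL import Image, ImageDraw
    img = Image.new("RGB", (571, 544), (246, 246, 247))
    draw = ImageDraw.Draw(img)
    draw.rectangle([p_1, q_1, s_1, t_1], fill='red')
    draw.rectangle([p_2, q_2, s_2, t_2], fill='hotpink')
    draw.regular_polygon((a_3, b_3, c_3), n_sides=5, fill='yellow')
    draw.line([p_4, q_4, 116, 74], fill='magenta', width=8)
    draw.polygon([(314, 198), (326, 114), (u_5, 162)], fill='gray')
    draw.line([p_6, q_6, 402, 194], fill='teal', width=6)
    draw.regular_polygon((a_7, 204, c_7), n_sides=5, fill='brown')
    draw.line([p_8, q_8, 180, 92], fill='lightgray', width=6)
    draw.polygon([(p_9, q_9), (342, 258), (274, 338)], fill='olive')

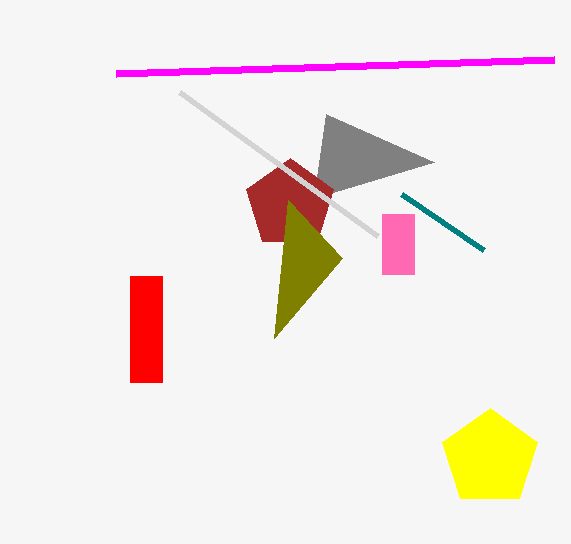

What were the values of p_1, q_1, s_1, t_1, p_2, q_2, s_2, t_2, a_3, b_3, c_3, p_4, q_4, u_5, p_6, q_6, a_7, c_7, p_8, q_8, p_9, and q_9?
p_1 = 130, q_1 = 276, s_1 = 162, t_1 = 382, p_2 = 382, q_2 = 214, s_2 = 414, t_2 = 274, a_3 = 490, b_3 = 458, c_3 = 50, p_4 = 554, q_4 = 60, u_5 = 434, p_6 = 484, q_6 = 250, a_7 = 290, c_7 = 46, p_8 = 378, q_8 = 236, p_9 = 288, q_9 = 200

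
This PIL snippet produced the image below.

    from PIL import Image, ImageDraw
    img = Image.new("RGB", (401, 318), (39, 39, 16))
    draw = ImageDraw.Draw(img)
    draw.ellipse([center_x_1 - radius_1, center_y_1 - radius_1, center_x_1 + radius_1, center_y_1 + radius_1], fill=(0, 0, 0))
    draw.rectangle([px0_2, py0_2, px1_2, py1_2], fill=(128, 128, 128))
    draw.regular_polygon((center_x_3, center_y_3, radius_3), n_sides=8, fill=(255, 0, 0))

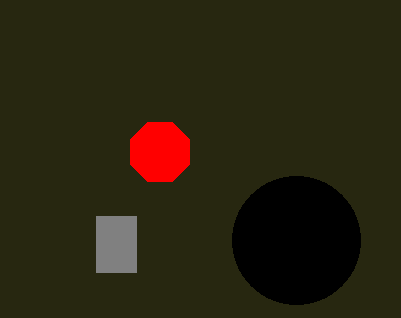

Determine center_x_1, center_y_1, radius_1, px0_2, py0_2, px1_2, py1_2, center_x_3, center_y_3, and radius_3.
center_x_1 = 296, center_y_1 = 240, radius_1 = 64, px0_2 = 96, py0_2 = 216, px1_2 = 136, py1_2 = 272, center_x_3 = 160, center_y_3 = 152, radius_3 = 32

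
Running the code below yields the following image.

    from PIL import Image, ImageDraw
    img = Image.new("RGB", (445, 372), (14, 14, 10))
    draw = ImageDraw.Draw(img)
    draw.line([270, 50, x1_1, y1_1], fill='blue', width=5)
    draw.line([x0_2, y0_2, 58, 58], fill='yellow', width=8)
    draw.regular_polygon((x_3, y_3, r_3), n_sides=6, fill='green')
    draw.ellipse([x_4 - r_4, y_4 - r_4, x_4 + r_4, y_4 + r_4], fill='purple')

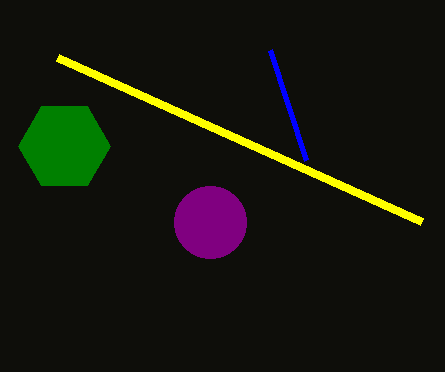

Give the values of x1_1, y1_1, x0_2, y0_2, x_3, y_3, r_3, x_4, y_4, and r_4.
x1_1 = 306, y1_1 = 160, x0_2 = 422, y0_2 = 222, x_3 = 64, y_3 = 146, r_3 = 46, x_4 = 210, y_4 = 222, r_4 = 36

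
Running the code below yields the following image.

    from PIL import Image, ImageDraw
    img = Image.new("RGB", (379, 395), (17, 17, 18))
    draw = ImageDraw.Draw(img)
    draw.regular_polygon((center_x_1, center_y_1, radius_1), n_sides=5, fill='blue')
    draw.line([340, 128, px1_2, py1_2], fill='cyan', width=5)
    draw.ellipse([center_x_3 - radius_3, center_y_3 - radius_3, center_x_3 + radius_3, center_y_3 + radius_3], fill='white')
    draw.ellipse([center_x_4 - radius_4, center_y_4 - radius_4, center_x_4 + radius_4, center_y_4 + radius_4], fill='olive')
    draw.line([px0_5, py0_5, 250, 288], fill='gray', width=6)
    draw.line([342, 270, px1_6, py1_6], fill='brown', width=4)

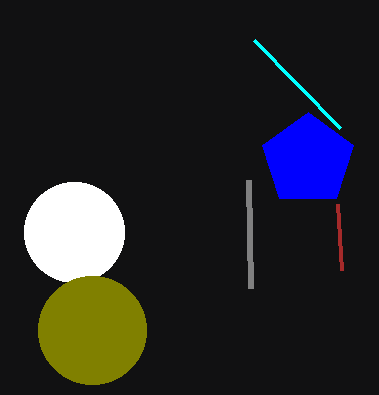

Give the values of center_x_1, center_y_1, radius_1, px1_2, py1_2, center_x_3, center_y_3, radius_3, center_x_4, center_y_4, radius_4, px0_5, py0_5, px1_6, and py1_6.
center_x_1 = 308; center_y_1 = 160; radius_1 = 48; px1_2 = 254; py1_2 = 40; center_x_3 = 74; center_y_3 = 232; radius_3 = 50; center_x_4 = 92; center_y_4 = 330; radius_4 = 54; px0_5 = 248; py0_5 = 180; px1_6 = 338; py1_6 = 204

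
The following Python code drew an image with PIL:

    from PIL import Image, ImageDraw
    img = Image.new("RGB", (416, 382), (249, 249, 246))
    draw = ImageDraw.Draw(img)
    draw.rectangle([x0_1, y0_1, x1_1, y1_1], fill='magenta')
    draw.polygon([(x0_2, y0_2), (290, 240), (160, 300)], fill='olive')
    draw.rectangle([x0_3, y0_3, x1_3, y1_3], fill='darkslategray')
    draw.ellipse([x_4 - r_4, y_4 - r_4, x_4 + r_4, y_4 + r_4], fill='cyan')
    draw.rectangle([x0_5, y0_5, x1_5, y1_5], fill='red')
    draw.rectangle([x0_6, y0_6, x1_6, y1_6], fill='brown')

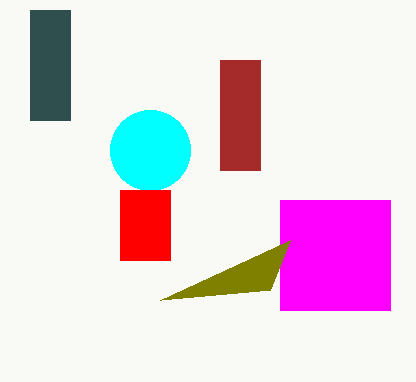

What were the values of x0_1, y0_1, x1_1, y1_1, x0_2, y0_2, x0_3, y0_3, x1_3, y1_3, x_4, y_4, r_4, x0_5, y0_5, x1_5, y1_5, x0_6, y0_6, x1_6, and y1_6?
x0_1 = 280, y0_1 = 200, x1_1 = 390, y1_1 = 310, x0_2 = 270, y0_2 = 290, x0_3 = 30, y0_3 = 10, x1_3 = 70, y1_3 = 120, x_4 = 150, y_4 = 150, r_4 = 40, x0_5 = 120, y0_5 = 190, x1_5 = 170, y1_5 = 260, x0_6 = 220, y0_6 = 60, x1_6 = 260, y1_6 = 170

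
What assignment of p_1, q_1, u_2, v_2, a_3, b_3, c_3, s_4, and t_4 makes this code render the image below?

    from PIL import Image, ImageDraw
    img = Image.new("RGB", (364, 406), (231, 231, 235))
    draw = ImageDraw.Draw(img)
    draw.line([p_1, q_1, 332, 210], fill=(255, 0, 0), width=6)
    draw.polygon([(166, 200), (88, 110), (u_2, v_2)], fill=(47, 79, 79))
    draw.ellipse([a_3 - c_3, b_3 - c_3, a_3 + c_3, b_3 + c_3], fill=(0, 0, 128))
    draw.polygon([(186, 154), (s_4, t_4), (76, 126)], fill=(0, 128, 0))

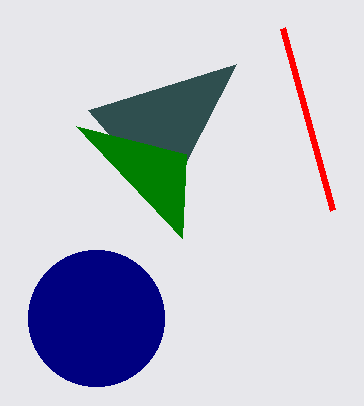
p_1 = 282, q_1 = 28, u_2 = 236, v_2 = 64, a_3 = 96, b_3 = 318, c_3 = 68, s_4 = 182, t_4 = 238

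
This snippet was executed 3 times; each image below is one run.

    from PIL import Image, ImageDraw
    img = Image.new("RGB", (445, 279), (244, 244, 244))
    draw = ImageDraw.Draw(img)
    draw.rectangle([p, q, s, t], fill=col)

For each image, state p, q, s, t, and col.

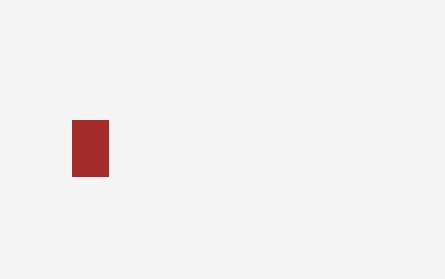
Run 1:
p = 72; q = 120; s = 108; t = 176; col = 'brown'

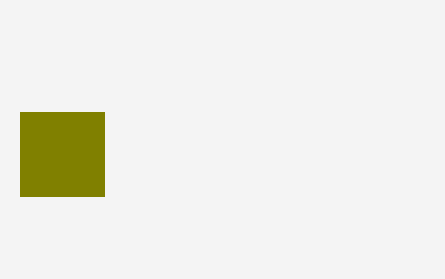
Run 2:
p = 20, q = 112, s = 104, t = 196, col = 'olive'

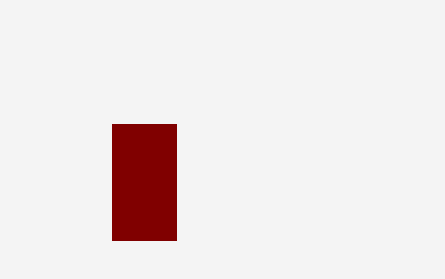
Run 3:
p = 112; q = 124; s = 176; t = 240; col = 'maroon'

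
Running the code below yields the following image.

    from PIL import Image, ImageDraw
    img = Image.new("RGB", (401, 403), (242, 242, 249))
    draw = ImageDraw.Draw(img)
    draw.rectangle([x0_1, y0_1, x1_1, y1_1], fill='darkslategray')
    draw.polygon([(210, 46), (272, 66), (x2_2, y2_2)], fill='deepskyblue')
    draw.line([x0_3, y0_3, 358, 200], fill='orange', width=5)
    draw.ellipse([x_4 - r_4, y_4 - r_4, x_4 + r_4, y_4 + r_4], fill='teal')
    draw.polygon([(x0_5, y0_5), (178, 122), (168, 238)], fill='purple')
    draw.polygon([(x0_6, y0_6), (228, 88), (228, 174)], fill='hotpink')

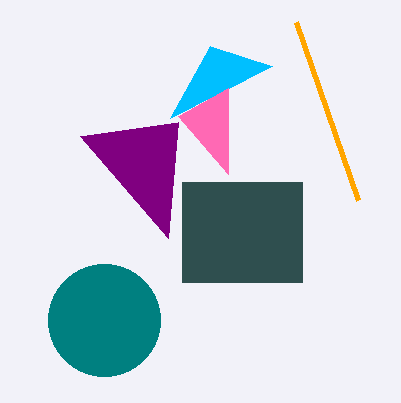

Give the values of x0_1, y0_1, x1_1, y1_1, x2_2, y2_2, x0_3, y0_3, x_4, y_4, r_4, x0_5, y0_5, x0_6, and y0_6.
x0_1 = 182; y0_1 = 182; x1_1 = 302; y1_1 = 282; x2_2 = 170; y2_2 = 118; x0_3 = 296; y0_3 = 22; x_4 = 104; y_4 = 320; r_4 = 56; x0_5 = 80; y0_5 = 136; x0_6 = 178; y0_6 = 116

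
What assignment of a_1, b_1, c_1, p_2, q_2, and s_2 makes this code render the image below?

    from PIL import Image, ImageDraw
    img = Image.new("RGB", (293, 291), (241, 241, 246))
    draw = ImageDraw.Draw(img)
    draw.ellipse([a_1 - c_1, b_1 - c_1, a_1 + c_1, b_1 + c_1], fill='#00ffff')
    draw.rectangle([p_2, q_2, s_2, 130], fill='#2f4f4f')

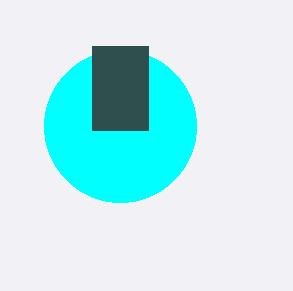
a_1 = 120
b_1 = 126
c_1 = 76
p_2 = 92
q_2 = 46
s_2 = 148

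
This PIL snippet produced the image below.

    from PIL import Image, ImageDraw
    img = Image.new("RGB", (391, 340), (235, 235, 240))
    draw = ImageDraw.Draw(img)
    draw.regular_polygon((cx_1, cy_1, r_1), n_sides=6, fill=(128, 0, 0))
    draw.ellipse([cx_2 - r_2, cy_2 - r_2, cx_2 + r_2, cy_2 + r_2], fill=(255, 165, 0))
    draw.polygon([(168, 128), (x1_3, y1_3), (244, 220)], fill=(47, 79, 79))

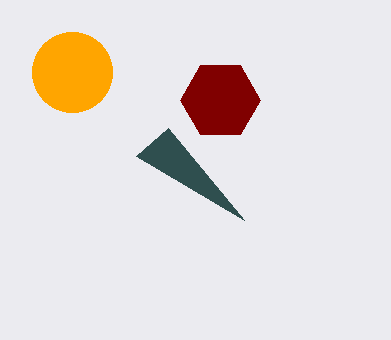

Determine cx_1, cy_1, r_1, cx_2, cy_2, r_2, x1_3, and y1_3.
cx_1 = 220, cy_1 = 100, r_1 = 40, cx_2 = 72, cy_2 = 72, r_2 = 40, x1_3 = 136, y1_3 = 156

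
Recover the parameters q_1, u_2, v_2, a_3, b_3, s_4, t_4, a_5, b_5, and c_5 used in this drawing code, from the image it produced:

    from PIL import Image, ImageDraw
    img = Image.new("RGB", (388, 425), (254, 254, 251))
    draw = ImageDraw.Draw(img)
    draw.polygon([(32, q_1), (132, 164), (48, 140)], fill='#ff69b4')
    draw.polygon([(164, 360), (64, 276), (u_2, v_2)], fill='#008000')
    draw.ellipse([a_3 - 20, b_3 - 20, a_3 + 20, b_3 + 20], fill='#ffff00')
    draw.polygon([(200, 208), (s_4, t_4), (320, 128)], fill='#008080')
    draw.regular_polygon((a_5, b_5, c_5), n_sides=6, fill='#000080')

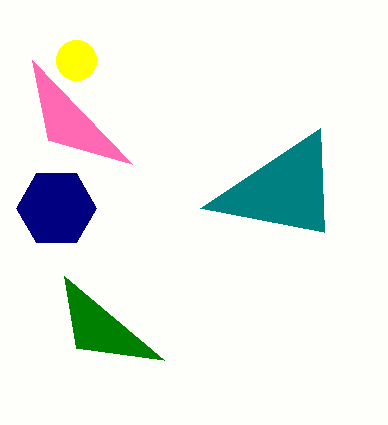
q_1 = 60
u_2 = 76
v_2 = 348
a_3 = 76
b_3 = 60
s_4 = 324
t_4 = 232
a_5 = 56
b_5 = 208
c_5 = 40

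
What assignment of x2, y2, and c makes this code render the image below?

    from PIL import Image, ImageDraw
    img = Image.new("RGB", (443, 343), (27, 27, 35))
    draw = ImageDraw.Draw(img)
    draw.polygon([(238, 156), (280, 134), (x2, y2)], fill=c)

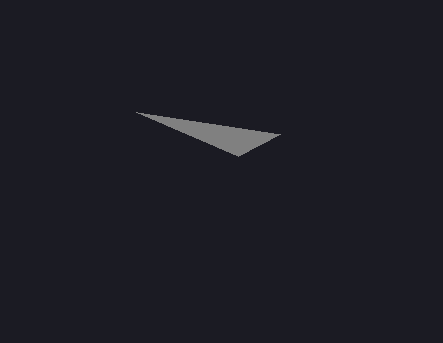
x2 = 136
y2 = 112
c = 'gray'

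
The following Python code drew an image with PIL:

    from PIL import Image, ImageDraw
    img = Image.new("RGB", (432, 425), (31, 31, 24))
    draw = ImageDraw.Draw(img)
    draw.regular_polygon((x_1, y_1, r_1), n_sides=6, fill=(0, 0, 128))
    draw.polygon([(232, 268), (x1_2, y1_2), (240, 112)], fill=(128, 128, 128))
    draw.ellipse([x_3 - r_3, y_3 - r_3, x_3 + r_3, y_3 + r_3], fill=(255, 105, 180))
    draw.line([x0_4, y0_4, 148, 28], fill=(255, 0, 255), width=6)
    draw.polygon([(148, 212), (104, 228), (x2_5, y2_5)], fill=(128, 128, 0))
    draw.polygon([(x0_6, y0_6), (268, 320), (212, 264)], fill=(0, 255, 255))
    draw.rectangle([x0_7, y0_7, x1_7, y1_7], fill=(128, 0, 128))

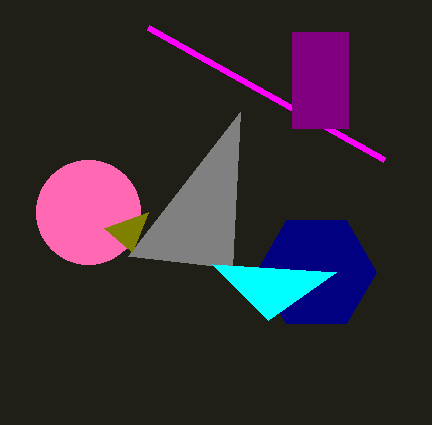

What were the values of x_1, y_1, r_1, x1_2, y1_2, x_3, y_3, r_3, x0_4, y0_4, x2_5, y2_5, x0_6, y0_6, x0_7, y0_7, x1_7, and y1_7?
x_1 = 316
y_1 = 272
r_1 = 60
x1_2 = 128
y1_2 = 256
x_3 = 88
y_3 = 212
r_3 = 52
x0_4 = 384
y0_4 = 160
x2_5 = 132
y2_5 = 252
x0_6 = 336
y0_6 = 272
x0_7 = 292
y0_7 = 32
x1_7 = 348
y1_7 = 128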